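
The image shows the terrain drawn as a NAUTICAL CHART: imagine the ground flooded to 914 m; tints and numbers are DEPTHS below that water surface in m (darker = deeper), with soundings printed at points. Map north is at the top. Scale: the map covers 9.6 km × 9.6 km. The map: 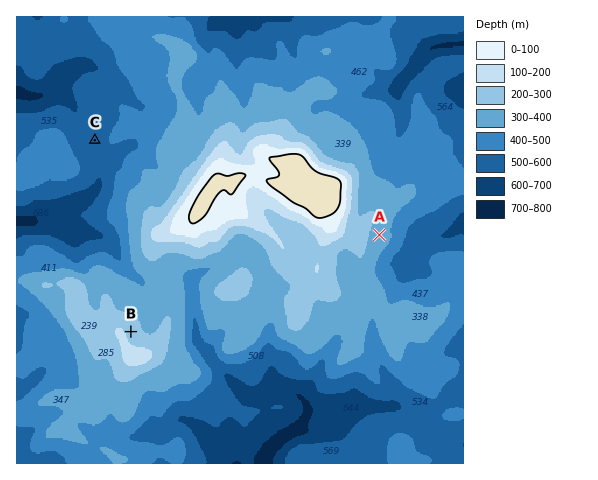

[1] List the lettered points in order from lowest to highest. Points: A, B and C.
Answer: C A B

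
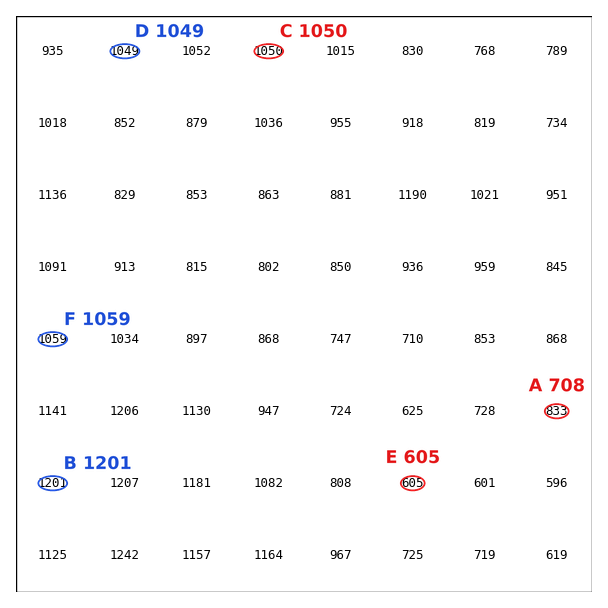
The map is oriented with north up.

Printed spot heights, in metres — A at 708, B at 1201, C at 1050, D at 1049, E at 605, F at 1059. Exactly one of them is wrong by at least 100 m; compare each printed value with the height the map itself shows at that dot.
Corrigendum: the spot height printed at A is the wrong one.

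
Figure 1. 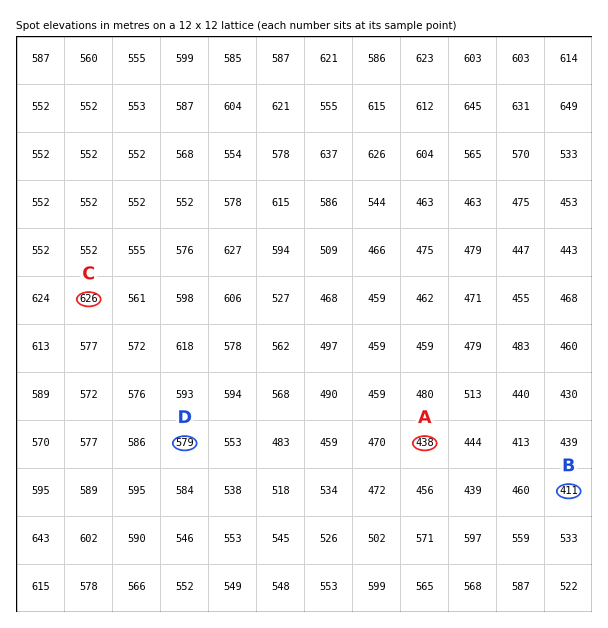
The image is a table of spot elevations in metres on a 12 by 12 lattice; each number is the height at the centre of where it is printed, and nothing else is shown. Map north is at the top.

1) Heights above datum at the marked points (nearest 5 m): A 440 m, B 410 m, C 625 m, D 580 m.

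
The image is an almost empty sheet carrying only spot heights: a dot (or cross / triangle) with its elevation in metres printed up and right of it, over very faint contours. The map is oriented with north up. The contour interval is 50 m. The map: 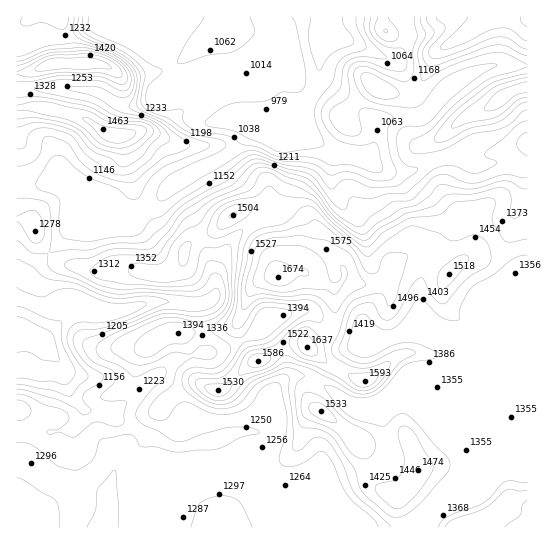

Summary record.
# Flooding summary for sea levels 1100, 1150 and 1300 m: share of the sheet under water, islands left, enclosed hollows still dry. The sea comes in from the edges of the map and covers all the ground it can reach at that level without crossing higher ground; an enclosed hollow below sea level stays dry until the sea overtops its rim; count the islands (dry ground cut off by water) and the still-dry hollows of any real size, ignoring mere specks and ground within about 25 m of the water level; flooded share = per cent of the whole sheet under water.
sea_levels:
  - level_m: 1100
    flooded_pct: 16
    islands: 0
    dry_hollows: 0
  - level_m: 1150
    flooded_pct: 23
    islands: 0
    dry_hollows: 0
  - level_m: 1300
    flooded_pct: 55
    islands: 0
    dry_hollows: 0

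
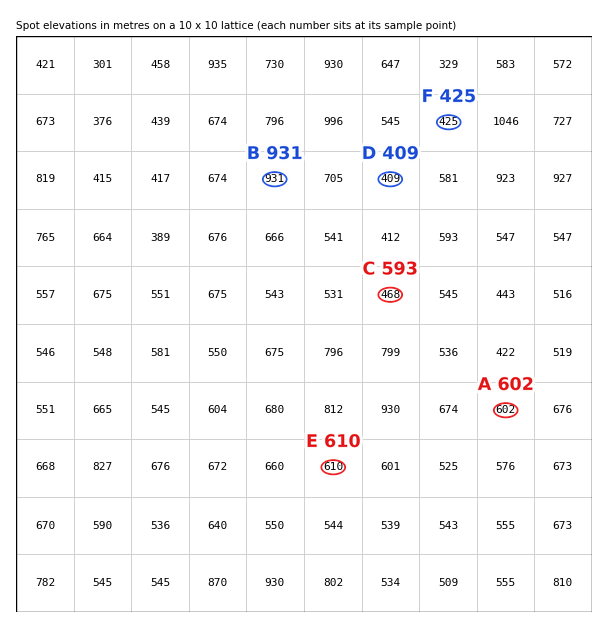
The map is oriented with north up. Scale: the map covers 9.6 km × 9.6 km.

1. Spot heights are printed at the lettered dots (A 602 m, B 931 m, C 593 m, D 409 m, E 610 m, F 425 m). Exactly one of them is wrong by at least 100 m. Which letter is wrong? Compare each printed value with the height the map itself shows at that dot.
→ C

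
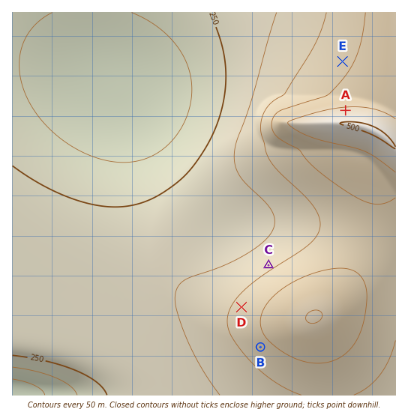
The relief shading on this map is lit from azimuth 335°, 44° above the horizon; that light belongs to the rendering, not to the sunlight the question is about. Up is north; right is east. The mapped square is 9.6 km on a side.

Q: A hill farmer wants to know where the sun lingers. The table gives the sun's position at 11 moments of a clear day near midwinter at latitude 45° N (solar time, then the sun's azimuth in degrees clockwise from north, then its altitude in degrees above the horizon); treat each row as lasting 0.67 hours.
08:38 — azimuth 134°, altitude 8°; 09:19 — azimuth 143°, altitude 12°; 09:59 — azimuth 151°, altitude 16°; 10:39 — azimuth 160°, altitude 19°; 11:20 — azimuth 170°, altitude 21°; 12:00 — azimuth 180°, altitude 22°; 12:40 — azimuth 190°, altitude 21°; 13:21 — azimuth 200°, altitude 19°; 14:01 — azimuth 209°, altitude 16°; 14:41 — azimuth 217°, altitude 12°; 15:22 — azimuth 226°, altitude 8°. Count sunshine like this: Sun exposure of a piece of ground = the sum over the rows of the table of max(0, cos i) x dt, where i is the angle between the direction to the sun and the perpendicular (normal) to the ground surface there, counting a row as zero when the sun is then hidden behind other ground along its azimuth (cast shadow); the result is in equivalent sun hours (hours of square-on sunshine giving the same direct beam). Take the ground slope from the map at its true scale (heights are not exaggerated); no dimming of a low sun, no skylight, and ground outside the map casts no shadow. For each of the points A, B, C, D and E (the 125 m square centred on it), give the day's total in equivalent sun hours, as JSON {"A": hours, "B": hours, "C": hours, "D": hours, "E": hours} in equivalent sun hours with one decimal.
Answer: {"A": 1.1, "B": 2.3, "C": 1.6, "D": 1.8, "E": 1.9}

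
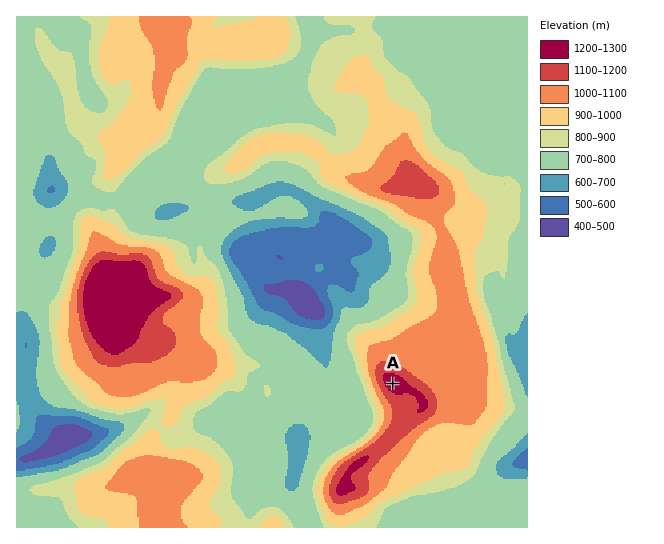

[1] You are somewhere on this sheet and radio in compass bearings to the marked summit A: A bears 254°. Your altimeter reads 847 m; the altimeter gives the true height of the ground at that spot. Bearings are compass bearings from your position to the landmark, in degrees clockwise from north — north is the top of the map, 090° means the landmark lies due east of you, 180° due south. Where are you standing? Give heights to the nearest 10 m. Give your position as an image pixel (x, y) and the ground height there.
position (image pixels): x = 498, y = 353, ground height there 850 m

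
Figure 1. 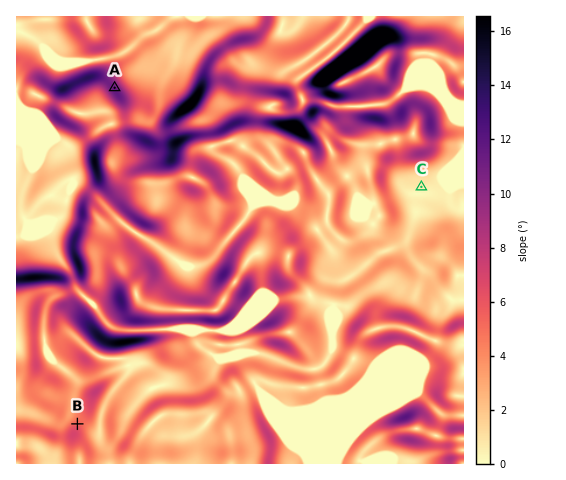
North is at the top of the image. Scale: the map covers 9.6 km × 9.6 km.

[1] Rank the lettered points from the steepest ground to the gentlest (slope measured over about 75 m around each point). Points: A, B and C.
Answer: A B C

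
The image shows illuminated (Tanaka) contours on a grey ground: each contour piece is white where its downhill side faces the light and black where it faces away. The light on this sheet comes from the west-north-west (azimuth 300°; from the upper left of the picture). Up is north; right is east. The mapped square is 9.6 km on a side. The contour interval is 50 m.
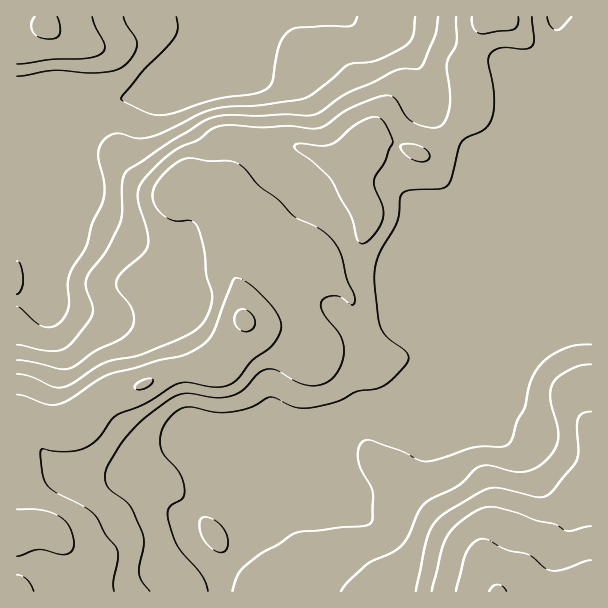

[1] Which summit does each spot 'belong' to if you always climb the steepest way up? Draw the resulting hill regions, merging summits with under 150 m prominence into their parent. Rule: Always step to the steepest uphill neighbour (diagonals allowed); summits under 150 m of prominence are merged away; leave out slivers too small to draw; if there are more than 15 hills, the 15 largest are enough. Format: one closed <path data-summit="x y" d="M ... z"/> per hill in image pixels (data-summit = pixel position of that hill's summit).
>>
<path data-summit="17 531" d="M557 16l-323 0 1 32-3 9-7 7-87 32-30 6-16 7-21 3-43 19 3 13 9 15 26 27 1 12-5 17 0 22-12 33-1 26-7 4-26 2 1 290 204 0 3-19 22-25 20-50 74-73 10-13 13-8 26-4 25-14 26 0 13-1 10-4 0-27 19-45 95-96-17-3-20-13 8-24 10-17 7-7 6-15 0-74-13-31z"/><path data-summit="498 591" d="M591 16l-33 1 0 12 13 31 0 74-6 15-11 12-14 34 3 5 17 10 17 3-95 96-19 45-1 28-22 4-26 0-25 14-26 4-9 5-88 89-20 50-22 25-2 11 0 8 370-1z"/><path data-summit="47 24" d="M233 16l-216 0-1 92 47-2 12 4 17-1 16-7 30-6 50-20 31-9 6-3 9-10 1-28z"/>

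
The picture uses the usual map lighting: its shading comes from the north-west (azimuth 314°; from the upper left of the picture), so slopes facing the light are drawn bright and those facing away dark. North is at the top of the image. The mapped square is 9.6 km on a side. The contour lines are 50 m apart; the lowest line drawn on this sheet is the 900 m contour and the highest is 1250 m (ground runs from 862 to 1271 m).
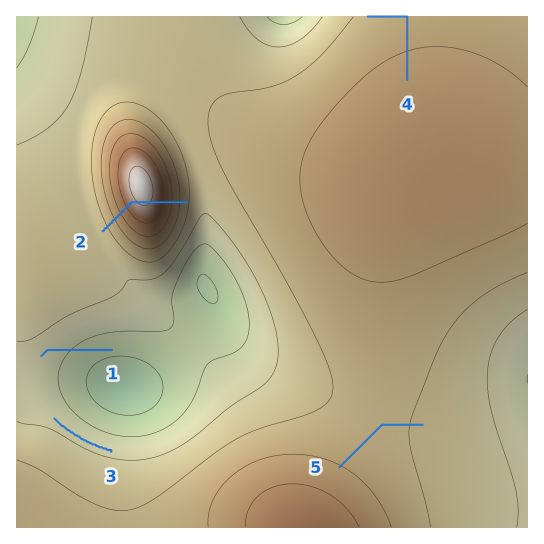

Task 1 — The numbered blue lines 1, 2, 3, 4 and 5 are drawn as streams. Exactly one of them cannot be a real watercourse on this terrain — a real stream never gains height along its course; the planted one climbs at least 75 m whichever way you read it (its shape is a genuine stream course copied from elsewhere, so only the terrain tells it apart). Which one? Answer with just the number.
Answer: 2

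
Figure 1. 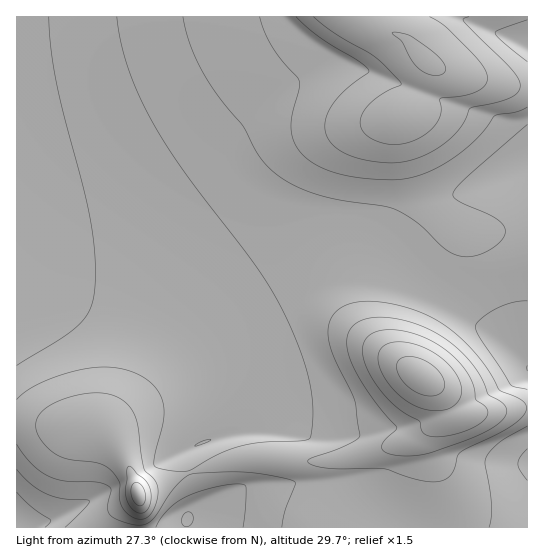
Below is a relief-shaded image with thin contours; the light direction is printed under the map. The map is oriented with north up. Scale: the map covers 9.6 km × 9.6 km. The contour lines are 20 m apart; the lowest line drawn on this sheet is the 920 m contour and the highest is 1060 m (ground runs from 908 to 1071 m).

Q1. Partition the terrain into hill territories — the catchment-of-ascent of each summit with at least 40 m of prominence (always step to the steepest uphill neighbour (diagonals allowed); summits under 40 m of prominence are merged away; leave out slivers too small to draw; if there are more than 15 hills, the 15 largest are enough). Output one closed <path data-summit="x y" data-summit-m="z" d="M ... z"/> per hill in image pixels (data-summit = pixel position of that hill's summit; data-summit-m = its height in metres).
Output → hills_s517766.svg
<path data-summit="427 62" data-summit-m="1062" d="M527 16l-510 0-1 270 53 9 45 10 47 20 29 20 11 2 14-7 64-40 26-12 30-9 38-3 28 9 73 36 25 18 28 26z"/><path data-summit="421 377" data-summit-m="1071" d="M373 276l-30 1-32 8-32 15-74 45-11 2-7-2 21 26 7 15 5 20 0 28-6 5-17 5-13 7 0 6 16 44-13 18 0 9 341-1 0-161-29-27-25-18-73-36z"/><path data-summit="138 494" data-summit-m="1034" d="M18 287l-2 0 0 240 170 1 2-11 12-16-16-44 0-6 13-7 17-5 6-5 0-28-3-12-5-15-12-20-15-16-12-10-12-8-35-16-37-10z"/>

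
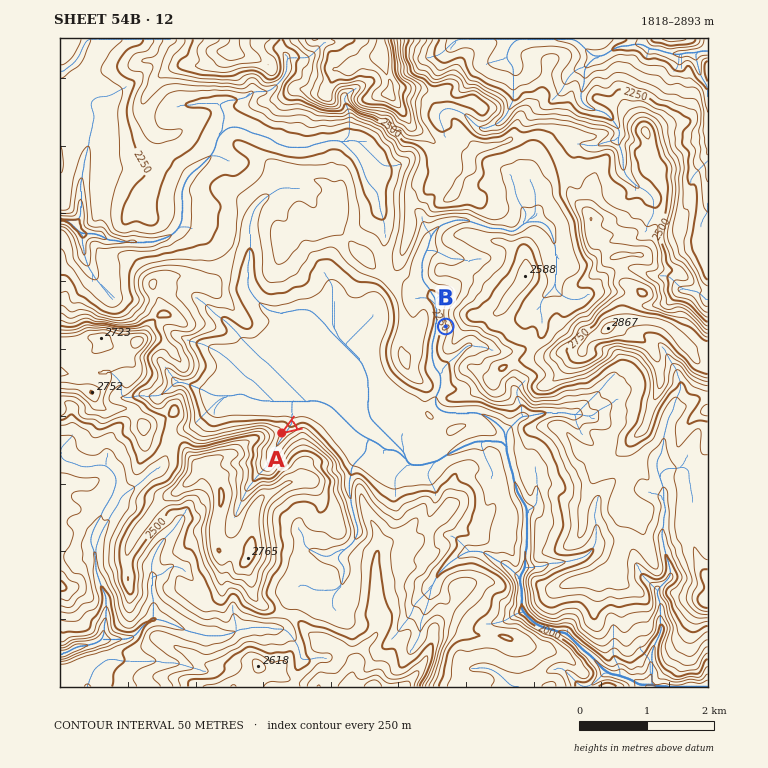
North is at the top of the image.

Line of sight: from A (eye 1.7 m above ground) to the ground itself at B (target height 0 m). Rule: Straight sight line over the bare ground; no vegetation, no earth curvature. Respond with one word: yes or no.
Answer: no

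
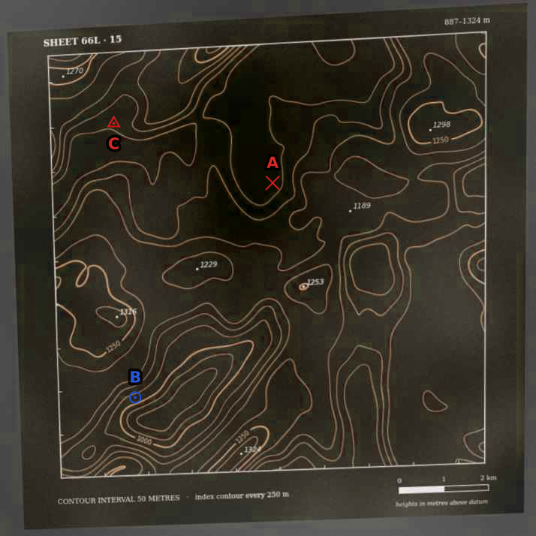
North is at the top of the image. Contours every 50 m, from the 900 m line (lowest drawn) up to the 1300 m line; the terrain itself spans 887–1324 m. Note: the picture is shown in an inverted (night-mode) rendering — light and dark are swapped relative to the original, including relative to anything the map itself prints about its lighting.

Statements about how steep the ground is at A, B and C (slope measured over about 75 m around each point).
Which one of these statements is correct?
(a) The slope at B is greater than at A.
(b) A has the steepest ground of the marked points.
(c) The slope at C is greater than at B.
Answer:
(a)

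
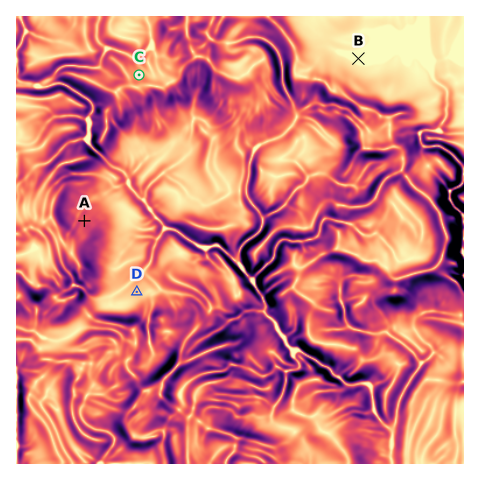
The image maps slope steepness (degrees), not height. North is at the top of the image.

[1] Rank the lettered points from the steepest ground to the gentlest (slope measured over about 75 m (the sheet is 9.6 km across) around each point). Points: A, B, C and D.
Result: A C D B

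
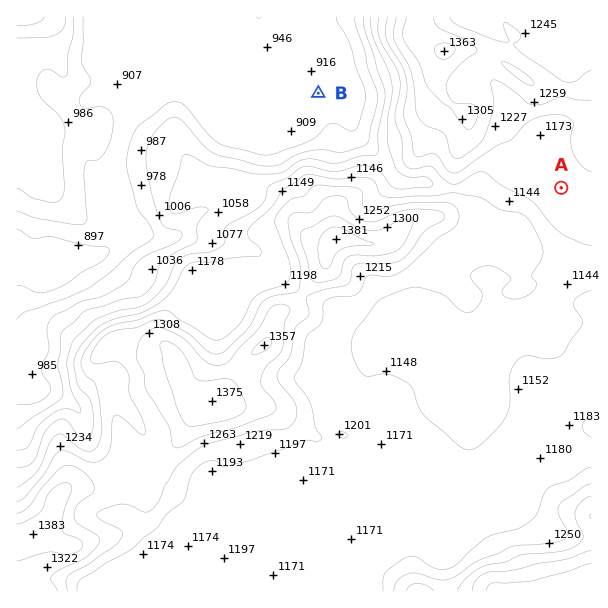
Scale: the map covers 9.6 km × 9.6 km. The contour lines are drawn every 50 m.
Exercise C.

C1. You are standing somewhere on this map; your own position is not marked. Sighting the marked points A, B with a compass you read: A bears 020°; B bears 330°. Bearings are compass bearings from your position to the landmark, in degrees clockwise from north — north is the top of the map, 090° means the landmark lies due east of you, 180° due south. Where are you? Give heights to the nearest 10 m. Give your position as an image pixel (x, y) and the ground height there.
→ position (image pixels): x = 488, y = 388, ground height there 1150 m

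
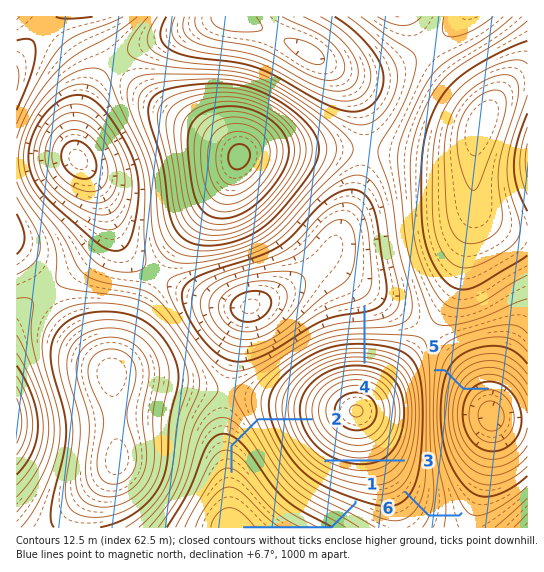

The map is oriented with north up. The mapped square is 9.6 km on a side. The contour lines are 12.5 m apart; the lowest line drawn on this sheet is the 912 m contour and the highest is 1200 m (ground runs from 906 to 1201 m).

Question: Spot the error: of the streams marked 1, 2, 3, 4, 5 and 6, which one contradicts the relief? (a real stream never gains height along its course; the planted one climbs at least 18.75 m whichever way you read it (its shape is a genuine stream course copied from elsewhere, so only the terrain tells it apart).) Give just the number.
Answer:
3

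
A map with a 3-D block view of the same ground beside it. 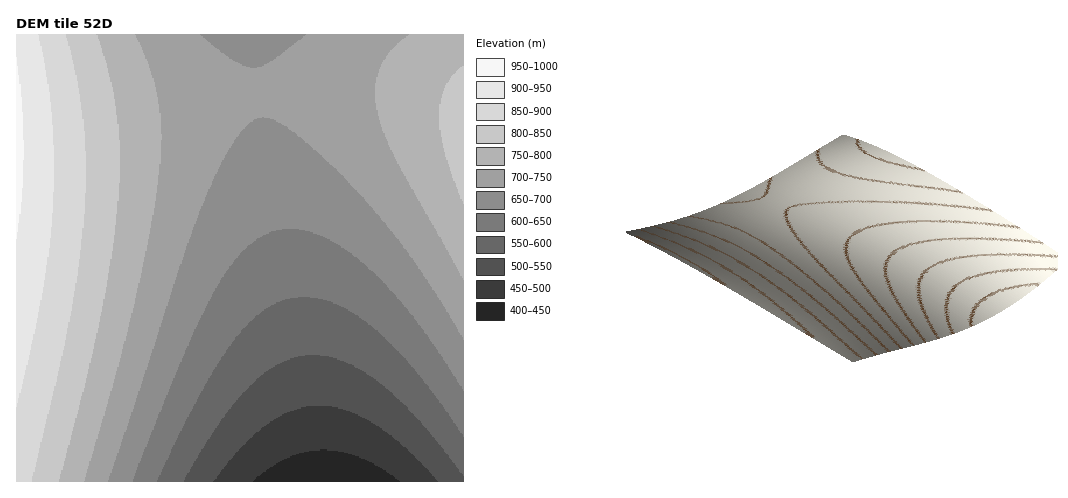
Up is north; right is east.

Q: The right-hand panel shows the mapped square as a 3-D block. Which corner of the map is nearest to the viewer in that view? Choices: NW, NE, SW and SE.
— SW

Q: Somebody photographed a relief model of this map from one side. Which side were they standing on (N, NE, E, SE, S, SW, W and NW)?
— SW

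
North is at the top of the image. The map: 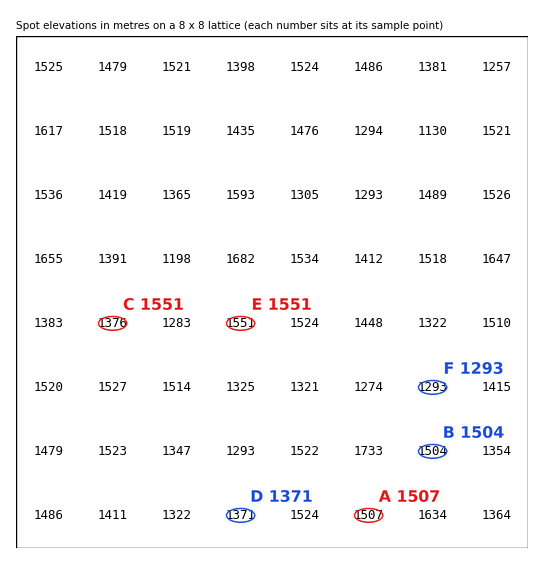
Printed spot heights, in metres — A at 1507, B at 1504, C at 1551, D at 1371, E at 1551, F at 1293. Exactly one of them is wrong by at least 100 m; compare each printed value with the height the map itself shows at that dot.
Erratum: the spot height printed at C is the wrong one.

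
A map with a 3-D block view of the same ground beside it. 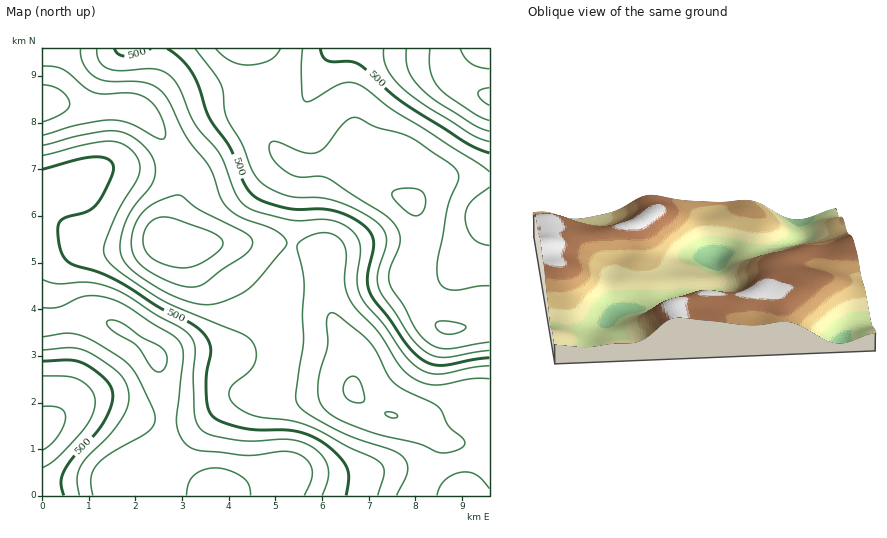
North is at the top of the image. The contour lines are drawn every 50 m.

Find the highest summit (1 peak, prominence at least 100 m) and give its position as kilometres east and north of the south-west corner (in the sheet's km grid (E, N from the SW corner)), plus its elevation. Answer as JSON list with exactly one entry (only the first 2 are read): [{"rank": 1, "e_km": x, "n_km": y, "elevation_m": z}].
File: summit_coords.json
[{"rank": 1, "e_km": 7.94, "n_km": 6.29, "elevation_m": 658}]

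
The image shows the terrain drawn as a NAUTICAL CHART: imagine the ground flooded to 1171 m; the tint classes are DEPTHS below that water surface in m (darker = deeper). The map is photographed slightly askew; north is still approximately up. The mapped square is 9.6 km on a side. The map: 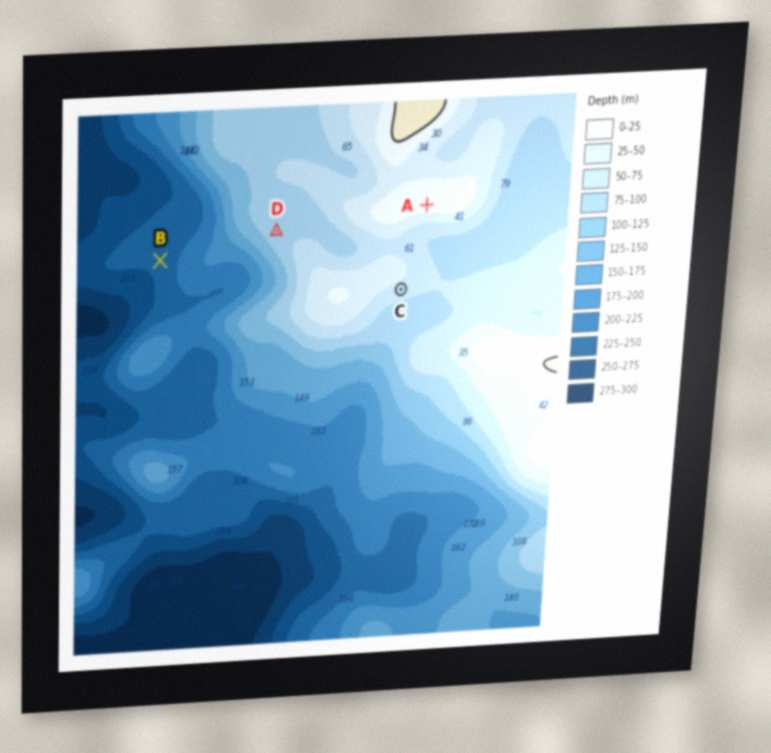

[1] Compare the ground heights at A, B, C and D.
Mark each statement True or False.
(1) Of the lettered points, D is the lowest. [False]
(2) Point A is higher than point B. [True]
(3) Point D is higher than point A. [False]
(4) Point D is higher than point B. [True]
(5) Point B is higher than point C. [False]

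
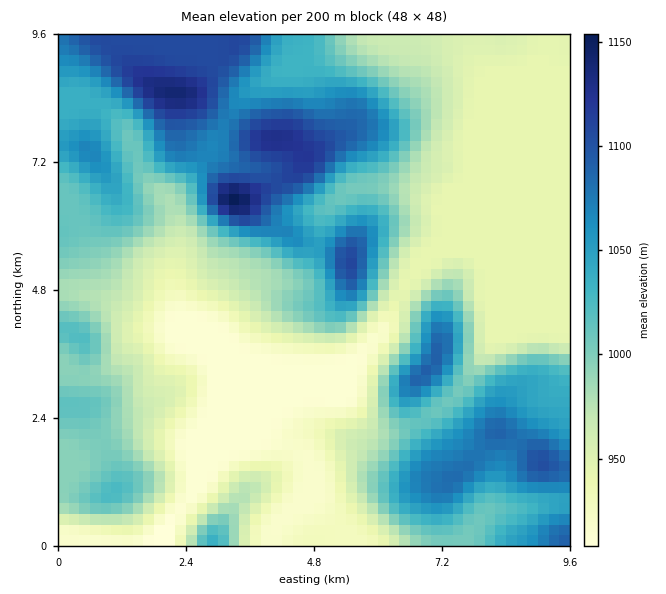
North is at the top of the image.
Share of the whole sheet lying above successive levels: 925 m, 89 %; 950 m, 68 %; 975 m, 56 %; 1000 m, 45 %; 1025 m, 33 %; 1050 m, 23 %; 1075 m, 14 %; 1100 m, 7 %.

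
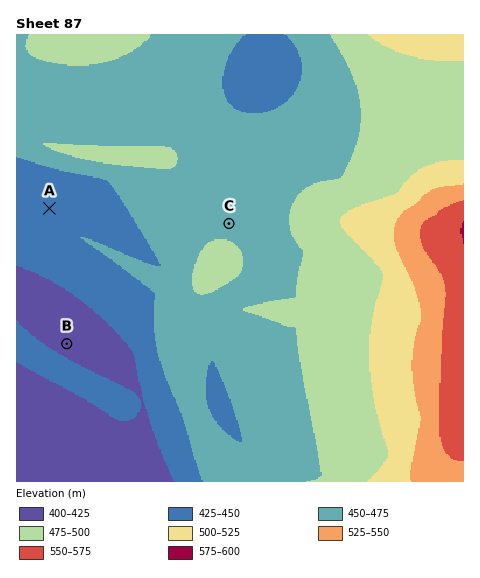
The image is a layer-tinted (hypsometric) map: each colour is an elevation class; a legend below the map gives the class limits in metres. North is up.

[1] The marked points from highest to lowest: C A B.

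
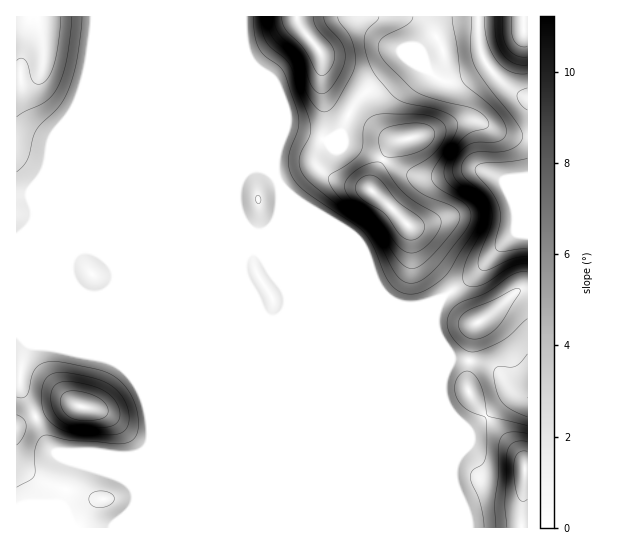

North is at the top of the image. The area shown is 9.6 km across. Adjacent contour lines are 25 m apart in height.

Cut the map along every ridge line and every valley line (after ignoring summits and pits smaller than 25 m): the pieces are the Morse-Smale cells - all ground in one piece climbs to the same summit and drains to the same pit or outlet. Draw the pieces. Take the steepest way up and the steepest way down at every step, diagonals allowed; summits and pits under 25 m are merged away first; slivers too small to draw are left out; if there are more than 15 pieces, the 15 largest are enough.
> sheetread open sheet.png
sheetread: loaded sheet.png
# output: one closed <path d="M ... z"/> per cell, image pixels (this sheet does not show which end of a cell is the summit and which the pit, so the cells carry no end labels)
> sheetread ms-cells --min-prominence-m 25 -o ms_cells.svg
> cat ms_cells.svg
<path d="M94 249l-13 0-10 9-2 17 4 8 12 12 46 20-115 0 1 213 423-1 0-181-5-19 0-16 3-10-20 6-12 0-11-4-77 0-37 16-10 1-10-7-17-32-1-19 3-9-143 0z"/><path d="M241 16l-225 1 1 298 115-1-39-15-17-12-7-12 0-13 4-8 8-5 13 0 9 4 146 0 2-2 6 0 114 48 8 2 12 0-17-18-117-48-16-16-5-13 1-21 4-8 10-9 12 0 12 7 0-17 4-12 0-11-35-85z"/><path d="M409 57l-6 0-18 20-30 26-16 32-10 5-6 0-37-12-5 6-5 17-1 24 5 11 95 95 5 10 9 9 17 7 12 0 23-7 34-25 38-40 4-3 11 1 0-96-26-4-24-12-17 0-46 16 4-7 2-29 6-14 8-10-13-13z"/><path d="M407 16l-165 0 2 34 32 77 3 14 7-13 37 12 6 0 10-5 16-32 30-26 18-20 15 4 16 15 10-15-1-12-8-15-10-11z"/><path d="M439 339l1 188 87 1 1-58-3-1-1-8-9-14-32-34-14-19-2-11 2-21-2-2-16-1z"/><path d="M517 232l-29 27-13 16-28 18-8 9-4 9 0 16 6 16 10 16 18 2 6-35 19-14 20-19 7-4 7 0 0-55z"/><path d="M258 167l-9 2-8 8-5 13 1 21 7 12 10 10 121 49-95-96-3-7-8-8z"/><path d="M487 65l-30 16-14 0-8-5-8 11-6 14-2 29-3 5 5 1 40-15 17 0 24 12 25 3 1-38-19-10z"/><path d="M257 251l-6 0-6 4-2 7 0 13 5 15 11 15 2 8 10 7 10-1 37-16 74-1-21-3z"/><path d="M527 289l-6 0-7 4-20 19-19 14-6 31 1 4 23 6 21 24 13 5z"/><path d="M475 361l-5 0-2 5-1 17 2 11 14 19 37 41 5 15 2 0 1-72-14-6-21-24z"/><path d="M523 16l-44 0 0 26 8 23 10 13 16 13 14 6 1-67-4-1z"/><path d="M478 16l-70 1 10 2 7 4 10 11 8 15 1 12-9 14 3 4 5 2 14 0 30-16-7-15z"/>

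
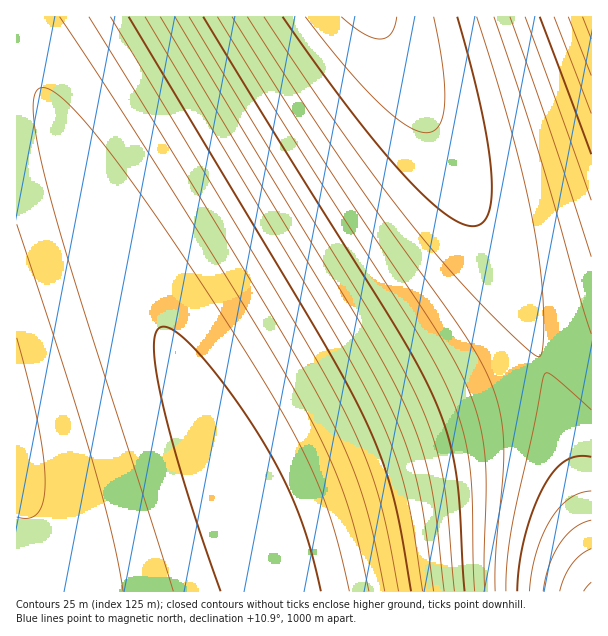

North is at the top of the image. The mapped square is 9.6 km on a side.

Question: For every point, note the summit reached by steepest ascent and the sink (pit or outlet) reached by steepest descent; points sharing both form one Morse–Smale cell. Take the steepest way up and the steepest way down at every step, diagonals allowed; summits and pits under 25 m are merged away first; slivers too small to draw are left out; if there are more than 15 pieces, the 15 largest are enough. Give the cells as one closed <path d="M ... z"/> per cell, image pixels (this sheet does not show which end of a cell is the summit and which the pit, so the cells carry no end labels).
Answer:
<path d="M375 16l-359 1 0 58 14 4 13 16 157 312 45 97 1-4 9-10 48-26 95-42 144-57-14-39-38-81z"/><path d="M23 76l-7 1 0 514 257 1 1-8-24-69-50-108-157-312-13-16z"/><path d="M543 366l-19 6-158 64-63 28-48 26-9 10 0 6 12 28 16 50 0 7 317 1 1-64-3-15-23-82z"/><path d="M591 16l-215 1 114 228 53 119 49-19z"/><path d="M591 346l-49 19 29 81 20 82z"/>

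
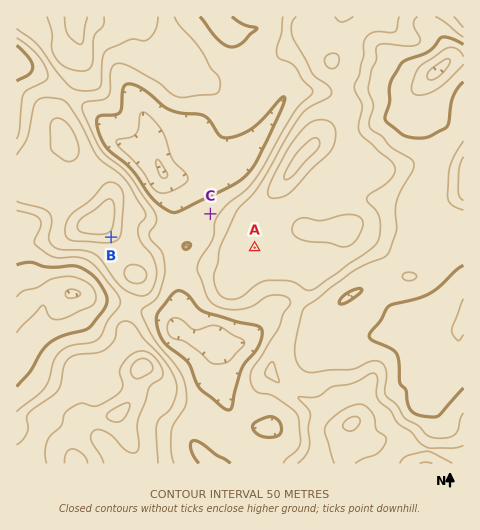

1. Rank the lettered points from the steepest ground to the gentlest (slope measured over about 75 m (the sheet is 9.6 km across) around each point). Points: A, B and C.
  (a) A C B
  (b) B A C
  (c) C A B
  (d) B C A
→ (d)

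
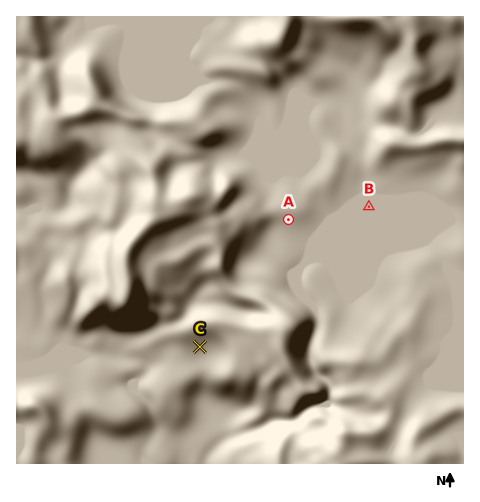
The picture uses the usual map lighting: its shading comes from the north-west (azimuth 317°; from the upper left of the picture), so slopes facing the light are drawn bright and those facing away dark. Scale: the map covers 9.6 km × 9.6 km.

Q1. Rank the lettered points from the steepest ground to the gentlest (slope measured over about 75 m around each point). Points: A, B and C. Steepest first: C A B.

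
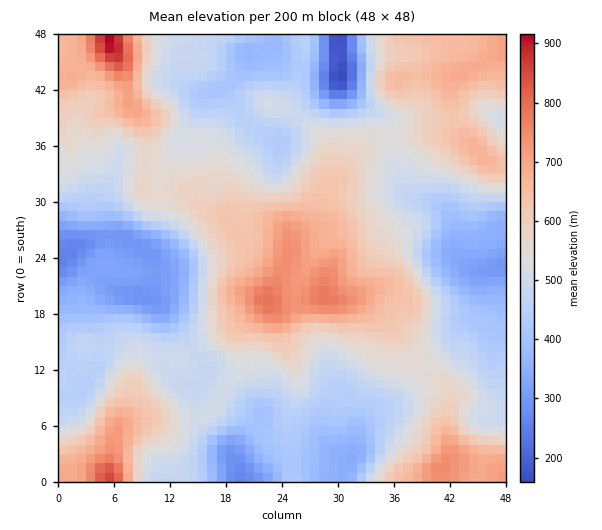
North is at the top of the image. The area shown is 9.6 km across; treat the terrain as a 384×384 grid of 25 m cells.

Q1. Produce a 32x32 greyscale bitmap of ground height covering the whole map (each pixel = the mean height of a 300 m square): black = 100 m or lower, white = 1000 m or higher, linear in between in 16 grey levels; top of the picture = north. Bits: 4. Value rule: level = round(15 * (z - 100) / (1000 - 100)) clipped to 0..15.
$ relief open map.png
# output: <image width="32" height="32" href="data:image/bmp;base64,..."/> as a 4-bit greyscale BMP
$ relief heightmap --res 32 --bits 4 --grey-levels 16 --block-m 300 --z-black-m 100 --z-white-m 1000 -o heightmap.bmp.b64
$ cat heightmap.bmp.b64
<image width="32" height="32" href="data:image/bmp;base64,Qk12AgAAAAAAAHYAAAAoAAAAIAAAACAAAAABAAQAAAAAAAACAAATCwAAEwsAABAAAAAAAAAAAAAAABEREQAiIiIAMzMzAERERABVVVUAZmZmAHd3dwCIiIgAmZmZAKqqqgC7u7sAzMzMAN3d3QDu7u4A////AKq8uHZmVDNEVVRFeJqrqqqqu6h3dlQzRVVURGeJq7qqmaqph3ZUNFVVVERWeJqpmXiaqYh3ZUVVVVVVVniZmHdniamYd3ZlVWVVVVZniYd2ZniZmHd3ZVZmZWZmZ4iHdmZniId2Z3Zmd2ZmZneIh3ZmZ4h3Zmd3d3dmZnd3iHdmZmZ3d3dmd3eIdnd4iHd2ZmZmd3dmd4iIiHd4iIh3ZlVmZmZmZniZmZiIiIiIdmZVVVVVVFZ4mqupmZmZmHZVVUVERDNFeJq7u7u6mZmGVVVERDMzRXmru7u7uqmYdlRENEREM0V4mqu6u6qZmGVERDNERDNFeJmruqupmYdURDMzNDM0RXiZmrqqqYiGVEREMzMzRFeImZq6qZmId2VERERERWZ3iZmaqqmYh3dlVURVVWd3iImZmZmZmId2ZVVVZmZ4iIiIiIiJmZh3ZmZmd3dmeIiIiIh3eJmYd3d3d4h3d3iIiIh3dmiJiHd3eImZd3d3h3d3d2ZniIiHd4iZmYiHeIh3d3ZlZniIh3iJmZiIiImYd3dmZmd3d3d4iZmHiImqmHZmZmd2ZVZneImYd5mJqodmVVZ3ZkM0aJiZmIipmqp2ZmVVZmZCFHmZmqmZqqvKh2ZmVVVVQhR5mZqqqpq92odmZlRVVkIkeImZmaqazdqHdmZlVVZSJHiZmZmq"/>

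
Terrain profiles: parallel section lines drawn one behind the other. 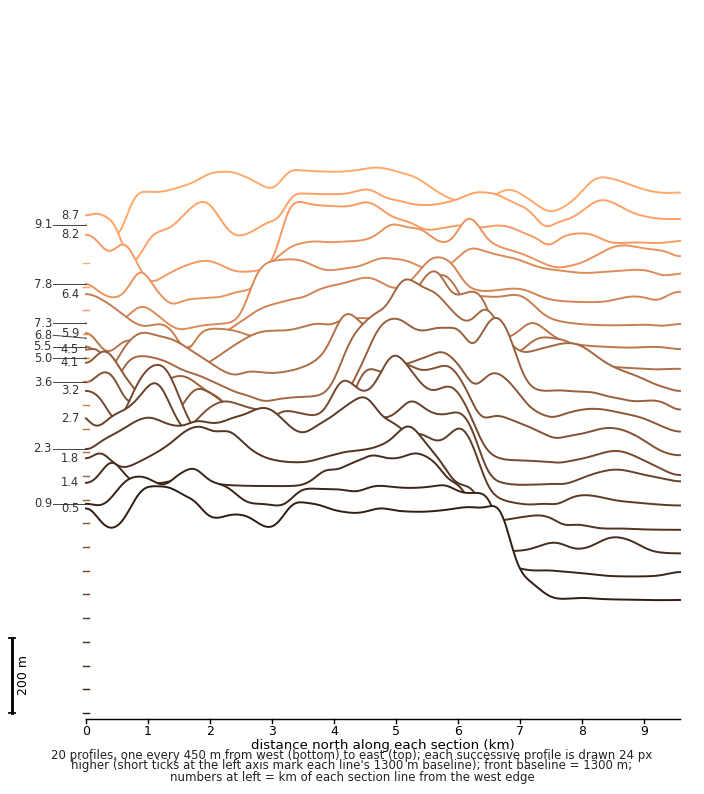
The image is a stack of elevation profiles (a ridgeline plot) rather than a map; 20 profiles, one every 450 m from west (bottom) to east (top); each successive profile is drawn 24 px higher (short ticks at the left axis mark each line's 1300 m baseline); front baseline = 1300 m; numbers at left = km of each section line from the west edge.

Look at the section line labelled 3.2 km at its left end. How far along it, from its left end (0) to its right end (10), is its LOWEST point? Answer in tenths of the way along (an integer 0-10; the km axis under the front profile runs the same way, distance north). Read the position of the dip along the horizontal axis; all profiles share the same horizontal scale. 10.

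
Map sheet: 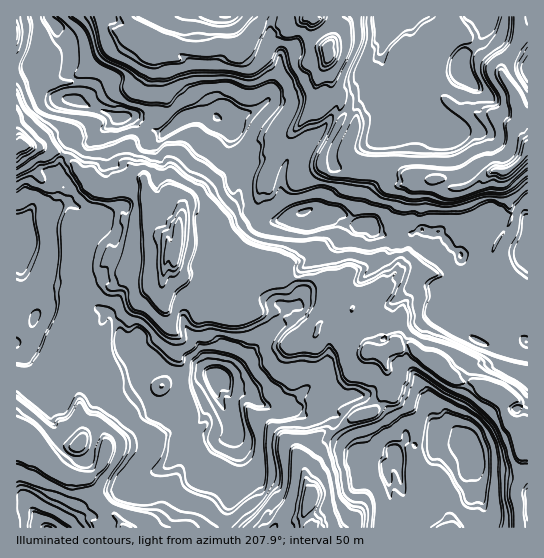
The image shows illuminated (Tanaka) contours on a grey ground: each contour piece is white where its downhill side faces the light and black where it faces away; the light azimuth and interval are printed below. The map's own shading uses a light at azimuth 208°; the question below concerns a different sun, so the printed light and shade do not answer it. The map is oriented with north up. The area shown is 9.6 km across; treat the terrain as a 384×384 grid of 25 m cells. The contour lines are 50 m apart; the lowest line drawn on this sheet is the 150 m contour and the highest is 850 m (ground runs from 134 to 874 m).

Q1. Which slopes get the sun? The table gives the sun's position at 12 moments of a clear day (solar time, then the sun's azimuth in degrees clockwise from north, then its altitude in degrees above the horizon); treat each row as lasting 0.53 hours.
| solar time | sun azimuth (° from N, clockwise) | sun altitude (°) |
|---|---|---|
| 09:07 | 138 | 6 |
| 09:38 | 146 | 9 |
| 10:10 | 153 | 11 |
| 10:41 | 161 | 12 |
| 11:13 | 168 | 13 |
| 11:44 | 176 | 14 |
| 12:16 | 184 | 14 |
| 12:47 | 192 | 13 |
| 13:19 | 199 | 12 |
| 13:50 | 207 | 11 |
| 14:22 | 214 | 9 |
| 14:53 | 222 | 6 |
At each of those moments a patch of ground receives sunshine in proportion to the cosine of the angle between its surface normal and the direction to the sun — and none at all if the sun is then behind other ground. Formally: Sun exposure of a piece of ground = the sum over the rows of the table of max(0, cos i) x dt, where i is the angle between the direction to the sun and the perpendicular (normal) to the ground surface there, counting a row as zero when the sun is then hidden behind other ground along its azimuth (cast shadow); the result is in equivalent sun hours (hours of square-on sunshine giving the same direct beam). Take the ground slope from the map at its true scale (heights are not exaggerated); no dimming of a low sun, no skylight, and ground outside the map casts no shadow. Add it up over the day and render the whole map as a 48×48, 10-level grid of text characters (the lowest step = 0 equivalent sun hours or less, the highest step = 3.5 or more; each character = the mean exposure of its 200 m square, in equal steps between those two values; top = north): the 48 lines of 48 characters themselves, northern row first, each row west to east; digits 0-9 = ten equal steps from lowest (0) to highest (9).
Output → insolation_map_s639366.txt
345200001102323357898400000002343333359535733533
323751100000012221110000000123223334873321356432
123543200000000000000000001231222448543210056531
123333300000000000000000013200112364333211256620
232223210000000000000000111000013553333323334422
532110001100000000000000010000123343333354211245
542000000000000000000000021100243333333359720047
552222200000000000000001322221243333333344673225
765887530000000000120015644000145333333324579424
589999885345210244333465632001344333333332212442
458646537996304988743546330024121333333333321222
322433346895379743688533222341211333333333686314
000055798547987774355332212210004567776667522101
000014774699968469533332111000000011233331000000
000110248746676854853342100000000000000000000000
000000001112469789443320100000000000000000000000
000001000013364675657310000000000000000000000000
002122110112233433666310100000000000000000000001
022365423463233423365422013333400010000000122211
322332233333233132435643785479732223210023333312
332322335443121122235899889995479953356622333312
343333334432110013333699987657776776743440233212
353333333422110013333443475335768868685344332344
553333322322100022222112223689975367536636433357
843423322011000012222211002343325962220033333336
333343320000000011111110000123346421223233333333
333233310100000000000000002333333323722333333333
312433331000000000000001234633332347532333333333
344633345100000000000000237433222333337433333333
245433344101000100000012363101223446587973113321
335333332323100000000002300000235542346899842334
445333334533200000000011100000120000000013799534
983333233643320021000020111122000001100000123689
433333333443353233211110001223000001100000235532
333334333244433345443201000133100000010000012565
732335533455202354764321201433322000001000000115
784336753366333336553684332333353000011000000003
978695588435533335553224689433300000011000000146
377745635843784333233225797786100000122233100112
225555245353333333333323445432100010213333321112
000330021113223334853443347644212210234433332110
000021110012213433589843232574333213336843333210
000002410022247633335433233446543345334573333321
000000001222576543333334443754443364333345334331
100000023334333598533487754244479445434336433321
200000125964443346755977654114674434432334883212
310000013568986553488586633144465333333364553323
321001143494357876445876232563643333334887333433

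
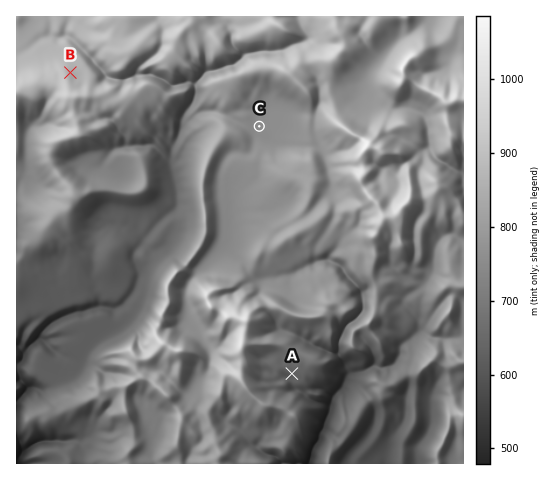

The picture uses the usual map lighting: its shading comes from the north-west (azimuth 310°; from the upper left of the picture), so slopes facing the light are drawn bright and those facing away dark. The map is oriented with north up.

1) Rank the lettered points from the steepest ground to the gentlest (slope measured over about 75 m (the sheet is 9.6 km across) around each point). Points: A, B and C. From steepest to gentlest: A B C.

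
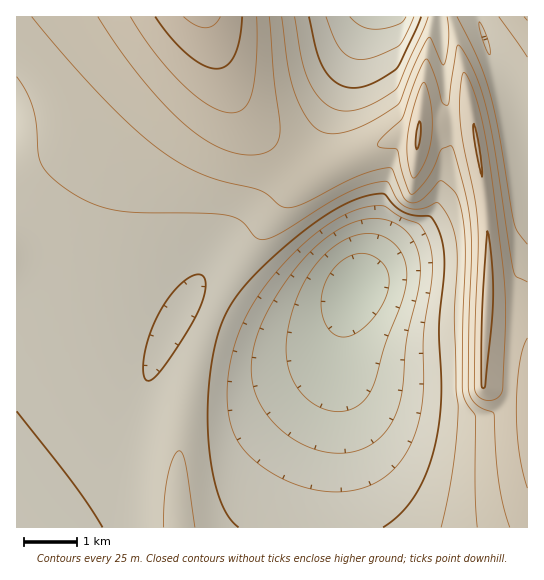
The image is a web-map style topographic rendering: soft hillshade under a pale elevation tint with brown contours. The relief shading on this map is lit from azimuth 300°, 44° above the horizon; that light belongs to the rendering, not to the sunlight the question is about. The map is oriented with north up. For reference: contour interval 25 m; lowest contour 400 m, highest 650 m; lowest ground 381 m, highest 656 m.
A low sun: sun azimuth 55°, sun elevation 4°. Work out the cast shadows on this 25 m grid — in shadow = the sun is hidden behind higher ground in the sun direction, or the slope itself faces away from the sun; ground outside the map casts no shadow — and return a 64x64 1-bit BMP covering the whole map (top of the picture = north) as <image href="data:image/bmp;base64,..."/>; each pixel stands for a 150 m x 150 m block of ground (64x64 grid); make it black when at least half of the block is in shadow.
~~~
<image width="64" height="64" href="data:image/bmp;base64,Qk0+AgAAAAAAAD4AAAAoAAAAQAAAAEAAAAABAAEAAAAAAAACAAATCwAAEwsAAAIAAAAAAAAA////AAAAAAAAAAAAAAAAAAAAAAAAAAAAAAAAAAAAAAAAAAAAAAAAAAAAAAAAAAAAAAAAAAAAAAAAAAAAAAAAAAAAAAAAAAAAAAAAAAAAAAAAAAAAAAfAAAAAAAAAD/gAAAAAAAAP/gAAAAAAAB//AAAAAAAAH//AAAAAAAAf//AAAAAAAD//4AAAAAAAP//gAAAAAAA//8AAAAAAAD//wAAAAAAAP//AAAAAAAA//8AAAAAAAD//wAAAAAAAf//AAAAAAAB//8AAAAAAAH//4AAAAAAAf//gAAAAAAB//+AAAAAAAP//4AAAAAAA///gAAAAAAD//+AAAAAAAP//4AAAAAAA///gAAAAAAD//+AAAAAAA///4AAAAAAD///gAAAAAAP//+AAAAAAA///4AAAAAAB///gAAAAAAH//+AAAAAAAP//4AAAAAAAf9/gAAAAAAB/z8AAAAAAAD/PwAAAAAAAH8/AAAAAAAAPx8AAAAAAAAfHwAAAAAAAA8fAAAAAAAADx4AAAAAAAAHDgAAAAAAAAcOAAAAAAAABw4AAAAAAAAHDgAAAAAAAA8OAAAAAAAADxwAAAAAAAAPnAAAAAAAAA+cAAAAAAAAD5wAAAAAAAAHnAAAAAAAAAeYAAAAAAAAB5gAAAAAAAAHmAAAAAAAAAeYAAAAAAAAA9hgAAAAAAAB0PA=="/>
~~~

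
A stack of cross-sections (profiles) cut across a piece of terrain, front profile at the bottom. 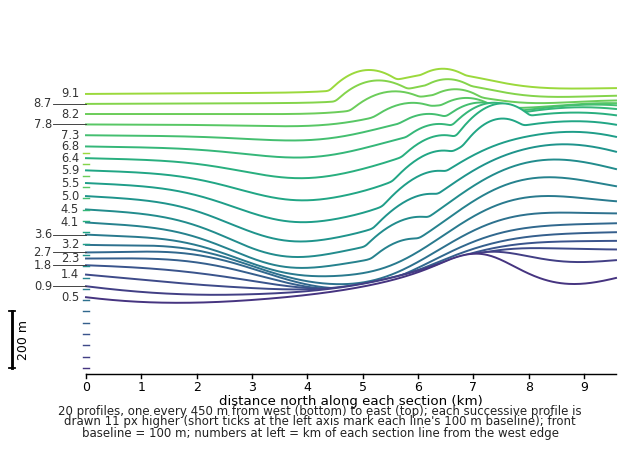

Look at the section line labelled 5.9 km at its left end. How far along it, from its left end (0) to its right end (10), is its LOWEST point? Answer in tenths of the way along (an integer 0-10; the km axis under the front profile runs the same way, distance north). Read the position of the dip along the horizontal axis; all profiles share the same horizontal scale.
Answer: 4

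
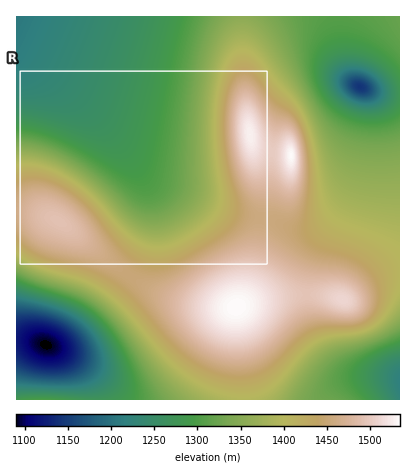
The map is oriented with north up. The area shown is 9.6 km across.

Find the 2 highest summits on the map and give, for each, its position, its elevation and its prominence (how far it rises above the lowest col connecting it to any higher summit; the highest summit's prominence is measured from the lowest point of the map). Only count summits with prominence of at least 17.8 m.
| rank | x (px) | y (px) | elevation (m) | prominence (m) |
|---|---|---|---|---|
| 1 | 236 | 308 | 1534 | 444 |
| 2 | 292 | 156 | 1533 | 76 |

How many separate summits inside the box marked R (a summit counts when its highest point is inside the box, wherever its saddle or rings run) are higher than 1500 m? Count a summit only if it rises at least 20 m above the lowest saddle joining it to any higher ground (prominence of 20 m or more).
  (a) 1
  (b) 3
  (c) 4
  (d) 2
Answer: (a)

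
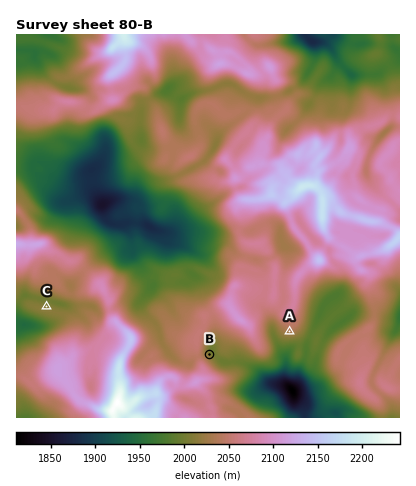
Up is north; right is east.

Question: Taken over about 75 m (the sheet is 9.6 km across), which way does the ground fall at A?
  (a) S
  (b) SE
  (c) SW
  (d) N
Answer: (a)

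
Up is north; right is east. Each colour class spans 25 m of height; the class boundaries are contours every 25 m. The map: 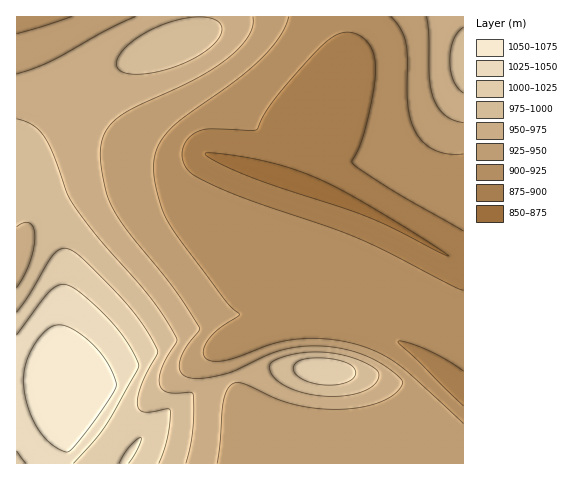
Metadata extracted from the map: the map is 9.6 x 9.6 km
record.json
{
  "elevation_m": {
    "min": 865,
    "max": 1070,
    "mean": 945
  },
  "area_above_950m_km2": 35.7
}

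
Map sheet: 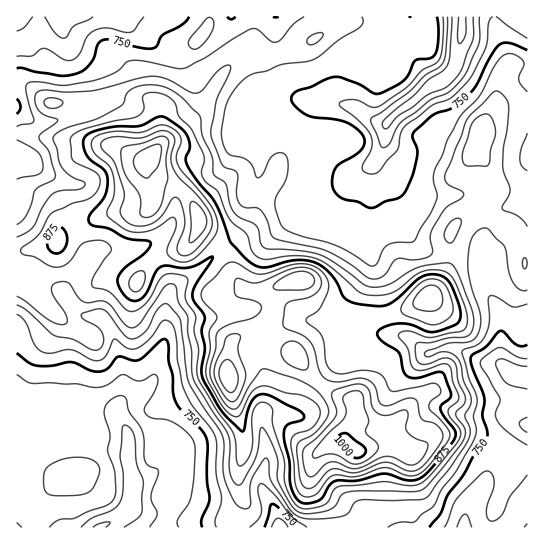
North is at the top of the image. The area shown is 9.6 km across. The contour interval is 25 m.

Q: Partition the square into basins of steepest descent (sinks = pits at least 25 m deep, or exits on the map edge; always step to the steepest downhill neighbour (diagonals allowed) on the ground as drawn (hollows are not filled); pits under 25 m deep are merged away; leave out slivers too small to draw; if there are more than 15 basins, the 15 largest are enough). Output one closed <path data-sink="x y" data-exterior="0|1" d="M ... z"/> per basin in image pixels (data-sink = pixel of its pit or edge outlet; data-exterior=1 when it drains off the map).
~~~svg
<path data-sink="462 30" data-exterior="0" d="M527 16l-185 0-4 8-27 17-21 11-19 5-30 0-8 6-12 12-21 36-22 22-12 7-13 13-5 9-1 11 4 6 19 4 18 12 11 22 0 10 25 22 8 22 10 16 8 4 16 0 24-10 12-1 11 26 14 11 55 0 23-6 17-10 15-14 10-16 4-10-2-23 4-11 10-10 12-5 35 15 10 11 5 24 2 1z"/><path data-sink="99 527" data-exterior="1" d="M149 176l4 18 0 7-4 8-11 4-21-1-11 3-43 17-12 13-18 4-4 5-1 11 0 24-12-2 1 241 209 0 2-10 13-17-2-32 5-18 0-16-9-26-8-36 4-30 6-6 14-2 23 13 15 3 6 4 31-15 8 0 33 12 8 9 0 10-8 15-12 13 1 20-11 19 0 3 12 10 16-19 21-9 24-24 15-8 8-18 0-11-9-27 0-28-5-11-9 8-13 7-23 6-55 0-14-11-11-26-12 1-24 10-20-2-10-10-12-30-25-22 0-10-11-22-18-12-16-3z"/><path data-sink="527 377" data-exterior="1" d="M478 212l-15 5-10 10-4 11 0 27-9 18-12 14 5 20 0 25 8 20 0 11-8 17-15 9-24 24-21 9-16 19-11-10-11 0-17 11-5 7-2 12 1 14 10 11 16 9 7 8 5 15 62-1-3-16 0-57 9-3 17-15 16-3 23 2 23 10 10 11 21-1 0-192-3-1-2-17-6-11-7-7-7-2z"/><path data-sink="61 17" data-exterior="1" d="M209 16l-192 0-1 117 22 4 49 4-8-2-7-6-5-18-4-8-6-4 22-4 15 0 12 4 6 6 4 10 3 27 15 11 16 0 16-17 12-7 22-22 17-29 0-3-18-17-4-13 1-8 13-18z"/><path data-sink="279 527" data-exterior="1" d="M251 335l-14 2-6 6-4 23 5 32 12 37 0 16-5 18 2 32-13 17-1 9 122 1 0-6-4-9-30-24-4-8 0-10 2-12 5-7 17-11 10 0 3-10 8-12-1-18-13-4-19-10-10-9-20-26-19-4z"/><path data-sink="465 527" data-exterior="1" d="M467 433l-32 3-17 15-9 3 0 57 3 16 115 1 1-71-21-1-17-15z"/><path data-sink="17 161" data-exterior="1" d="M26 133l-10 1 0 56 11 1 12 4 13 8 5 10 2 23 18-11 33-12 28 0 7-1 6-5 2-13-6-19 2-18-12 2-16-11-8-3-75-8z"/><path data-sink="231 17" data-exterior="1" d="M341 16l-131 0-3 13-11 12 0 14 7 12 15 14 9-12 11-10 7-3 26 1 19-5 21-11 27-17 3-3z"/>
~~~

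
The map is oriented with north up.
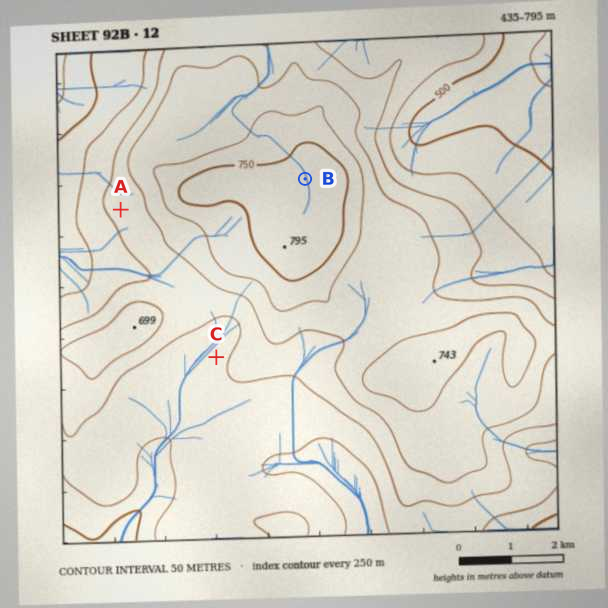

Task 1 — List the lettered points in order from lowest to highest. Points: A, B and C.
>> C A B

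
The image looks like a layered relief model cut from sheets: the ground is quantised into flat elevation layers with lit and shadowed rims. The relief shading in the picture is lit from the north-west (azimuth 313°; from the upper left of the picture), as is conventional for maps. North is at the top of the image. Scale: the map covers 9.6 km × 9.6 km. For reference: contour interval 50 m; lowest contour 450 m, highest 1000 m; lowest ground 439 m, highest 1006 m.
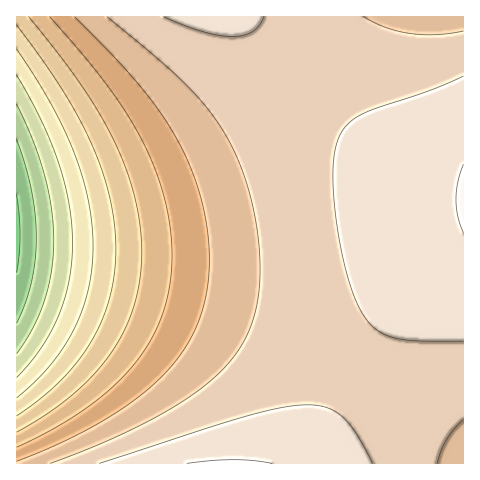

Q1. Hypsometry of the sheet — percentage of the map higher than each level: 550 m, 97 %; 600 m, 94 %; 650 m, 91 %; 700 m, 87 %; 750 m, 82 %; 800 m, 76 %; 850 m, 68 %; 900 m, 56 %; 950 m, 20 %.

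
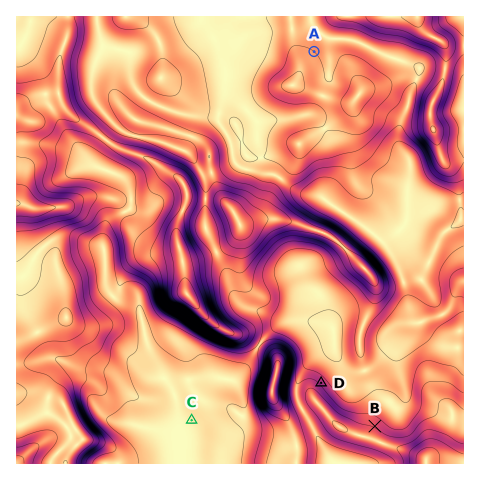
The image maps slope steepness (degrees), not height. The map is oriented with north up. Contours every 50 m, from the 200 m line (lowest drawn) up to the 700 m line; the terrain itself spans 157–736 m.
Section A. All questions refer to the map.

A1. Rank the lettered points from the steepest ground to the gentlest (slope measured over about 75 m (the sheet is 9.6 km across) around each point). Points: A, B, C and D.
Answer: D B A C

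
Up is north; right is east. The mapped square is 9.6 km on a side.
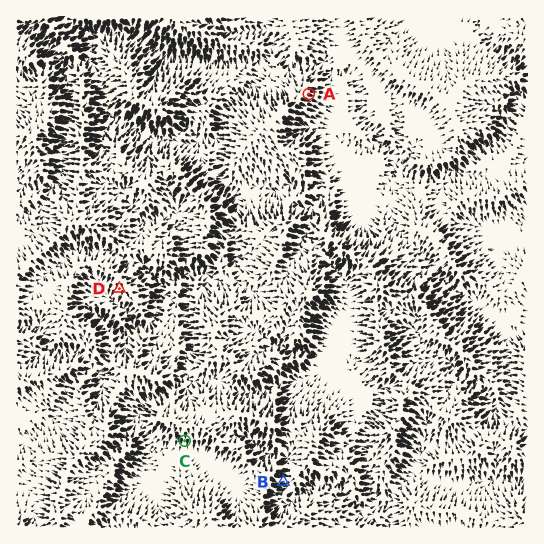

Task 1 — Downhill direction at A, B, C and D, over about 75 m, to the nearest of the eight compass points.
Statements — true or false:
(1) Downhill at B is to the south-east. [true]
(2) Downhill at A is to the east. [true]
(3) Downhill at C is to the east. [false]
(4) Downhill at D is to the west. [false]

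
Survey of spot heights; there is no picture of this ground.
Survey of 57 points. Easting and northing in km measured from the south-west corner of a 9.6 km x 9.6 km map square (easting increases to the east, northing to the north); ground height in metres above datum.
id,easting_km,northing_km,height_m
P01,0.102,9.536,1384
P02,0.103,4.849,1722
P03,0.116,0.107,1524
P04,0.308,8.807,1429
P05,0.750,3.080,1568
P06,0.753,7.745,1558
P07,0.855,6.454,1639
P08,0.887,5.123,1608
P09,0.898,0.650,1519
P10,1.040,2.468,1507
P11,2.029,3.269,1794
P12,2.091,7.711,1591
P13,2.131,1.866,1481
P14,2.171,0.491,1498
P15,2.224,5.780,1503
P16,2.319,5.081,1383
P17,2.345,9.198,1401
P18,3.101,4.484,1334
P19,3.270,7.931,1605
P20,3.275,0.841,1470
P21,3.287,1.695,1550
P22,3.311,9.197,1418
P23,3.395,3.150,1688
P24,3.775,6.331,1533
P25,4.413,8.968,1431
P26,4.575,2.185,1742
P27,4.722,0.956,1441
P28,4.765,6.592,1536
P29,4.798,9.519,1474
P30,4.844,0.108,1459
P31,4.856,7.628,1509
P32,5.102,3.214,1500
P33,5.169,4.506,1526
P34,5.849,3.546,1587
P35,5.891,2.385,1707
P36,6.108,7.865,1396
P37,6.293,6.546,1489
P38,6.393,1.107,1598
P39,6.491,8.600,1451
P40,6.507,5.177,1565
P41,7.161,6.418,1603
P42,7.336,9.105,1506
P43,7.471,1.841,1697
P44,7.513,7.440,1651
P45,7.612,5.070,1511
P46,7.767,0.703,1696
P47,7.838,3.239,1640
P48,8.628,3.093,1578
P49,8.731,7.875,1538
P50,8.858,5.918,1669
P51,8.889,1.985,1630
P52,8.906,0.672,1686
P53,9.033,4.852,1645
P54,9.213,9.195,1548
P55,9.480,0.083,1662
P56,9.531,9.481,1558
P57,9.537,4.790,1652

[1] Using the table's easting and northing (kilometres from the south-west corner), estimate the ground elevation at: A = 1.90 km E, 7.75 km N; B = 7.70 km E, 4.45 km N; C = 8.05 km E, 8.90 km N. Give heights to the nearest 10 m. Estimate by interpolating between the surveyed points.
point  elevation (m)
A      1580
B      1560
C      1520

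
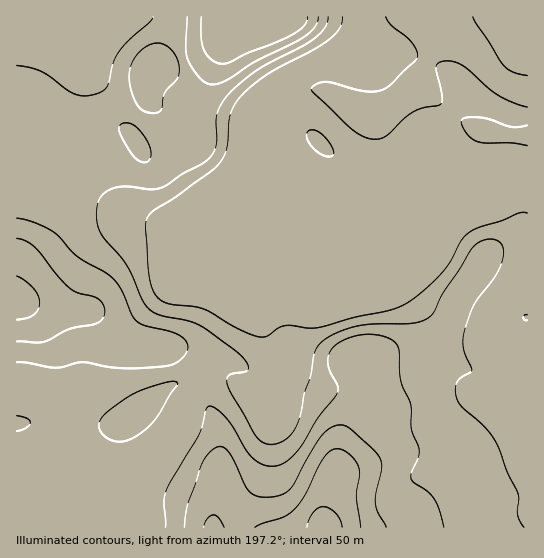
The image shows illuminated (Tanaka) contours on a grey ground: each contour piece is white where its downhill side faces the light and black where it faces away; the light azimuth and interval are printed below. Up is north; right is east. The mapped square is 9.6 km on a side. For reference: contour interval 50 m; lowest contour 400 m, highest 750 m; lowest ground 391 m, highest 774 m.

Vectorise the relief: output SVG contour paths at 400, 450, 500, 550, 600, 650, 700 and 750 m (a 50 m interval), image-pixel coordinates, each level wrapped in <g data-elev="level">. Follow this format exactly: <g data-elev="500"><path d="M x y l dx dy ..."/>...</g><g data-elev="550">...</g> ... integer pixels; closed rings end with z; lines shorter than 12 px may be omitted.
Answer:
<g data-elev="400"><path d="M527 76l-13-4-10-6-31-49"/></g><g data-elev="450"><path d="M527 146l-16-3-25 0-9-2-10-7-6-12 3-4 13-1 12 2 22 8 16-2"/><path d="M527 107l-14-5-16-8-36-30-8-3-10 0-5 2-2 4 6 28 0 6-1 3-19 4-9 4-10 7-14 15-7 4-11 1-13-5-11-9-32-31-4-5 6-5 9-2 33 8 15 2 9-3 9-6 23-22 3-7-7-12-20-17-5-8"/></g><g data-elev="500"><path d="M527 213l-9 0-16 8-24 7-9 5-8 8-10 20-9 12-20 19-17 12-15 6-36 7-32 10-12 1-25-2-7 2-11 8-8 1-21-8-33-20-11-2-25-3-11-6-6-11-4-17-3-44 4-11 5-5 21-13 34-24 11-11 7-15 2-25 2-9 4-10 8-9 25-20 45-24 16-11 11-12 2-10"/><path d="M328 157l5-1 1-3-6-12-10-9-5-2-4 1-2 6 4 9 8 7z"/></g><g data-elev="550"><path d="M524 527l-6-12 1-16-1-6-11-21-10-27-12-18-25-22-5-12 1-7 2-5 14-11-8-20 0-16 10-29 20-27 7-13 2-15-4-8-5-3-7 0-6 2-7 5-31 47-9 20-8 6-15 4-37 1-17 2-20 7-15 9-7 11-4 22-7 18-3 21-5 13-5 7-6 6-7 3-8 1-8-2-7-7-28-50 0-6 2-4 19-5 0-4-4-7-11-10-34-24-12-4-28-6-10-6-7-10-16-34-22-27-5-9-2-11 0-12 4-9 6-6 7-3 8-1 28 2 11-1 47-29 5-6 3-8 0-24 1-8 10-18 13-12 17-13 45-24 13-8 10-11 3-10"/><path d="M153 17l-3 5-20 17-10 11-7 12-6 24-3 4-6 3-12 3-11-2-8-4-25-18-11-4-14-3"/></g><g data-elev="600"><path d="M444 527l-5-17-5-11-7-8-14-9-2-4 1-7 7-14 0-7-8-21-1-26-10-24-2-32-3-5-7-4-19-4-11 1-12 4-9 5-6 6-3 7 0 8 2 7 8 14-1 7-19 25-19 31-9 10-8 5-13 2-14-6-9-10-12-21-8-11-12-11-4-1-3 1-8 28-33 56-2 11 1 25"/><path d="M113 441l8 1 8-2 18-12 12-14 11-19 7-10 0-3-11 0-27 9-13 7-20 15-6 8-1 8 5 6z"/><path d="M17 431l10-4 3-5-4-4-9-2"/><path d="M17 362l10 1 27 5 28-6 39 6 38-1 11-2 8-3 8-8 2-7-2-6-8-6-33-9-8-5-6-7-10-24-7-10-9-8-28-16-23-23-19-10-18-5"/><path d="M142 162l5 0 3-4 1-7-3-9-13-16-6-3-7 1-3 5 3 9 11 17z"/><path d="M149 113l8 0 4-3 4-17 11-12 3-7 0-9-4-10-6-8-8-4-10 1-9 6-8 9-4 11 0 13 4 16 7 10z"/><path d="M187 17l-1 30 2 12 6 11 7 9 5 4 7 1 13-4 29-19 47-23 13-11 3-10"/></g><g data-elev="650"><path d="M386 527l-8-14-3-10 1-10 6-24-2-10-6-9-21-19-7-5-5-1-10 2-8 7-10 15-21 38-7 6-10 3-14 1-10-4-6-7-11-25-6-10-6-4-8 2-8 8-5 10-14 39-3 21"/><path d="M17 341l21 2 8-2 23-12 29-6 5-5 2-7-2-6-4-5-28-11-13-13-23-29-9-6-9-3"/><path d="M201 17l0 21 3 12 7 10 11 4 8-2 17-9 44-18 13-9 4-9"/></g><g data-elev="700"><path d="M224 527l-5-9-5-3-7 4-3 8"/><path d="M361 527l-5-30 4-22-1-8-4-6-6-7-6-4-6-1-7 2-7 7-18 37-11 15-11 7-20 6-8 4"/><path d="M17 320l10-2 7-3 4-6 2-7-2-7-5-8-8-7-8-4"/></g><g data-elev="750"><path d="M342 527l-1-6-5-7-6-5-7-2-5 1-5 5-4 6-2 8"/></g>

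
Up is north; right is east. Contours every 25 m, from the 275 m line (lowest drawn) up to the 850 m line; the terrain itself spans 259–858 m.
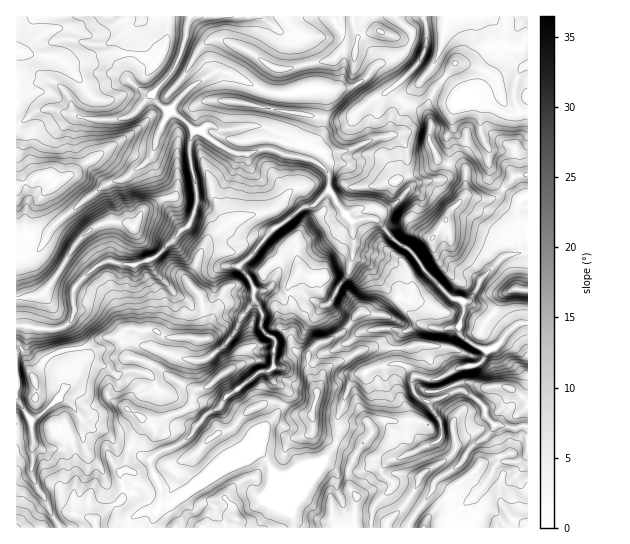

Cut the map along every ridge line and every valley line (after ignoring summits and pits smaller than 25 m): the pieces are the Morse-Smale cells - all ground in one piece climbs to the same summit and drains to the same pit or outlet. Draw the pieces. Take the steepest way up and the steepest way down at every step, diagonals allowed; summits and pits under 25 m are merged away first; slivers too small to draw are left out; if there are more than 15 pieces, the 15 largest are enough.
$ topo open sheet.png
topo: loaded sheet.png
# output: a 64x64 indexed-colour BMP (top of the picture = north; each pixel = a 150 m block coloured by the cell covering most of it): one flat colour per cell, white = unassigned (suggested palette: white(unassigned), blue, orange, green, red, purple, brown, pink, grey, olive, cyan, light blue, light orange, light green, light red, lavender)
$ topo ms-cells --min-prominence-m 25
<image width="64" height="64" href="data:image/bmp;base64,Qk12CAAAAAAAAHYAAAAoAAAAQAAAAEAAAAABAAQAAAAAAAAIAAATCwAAEwsAABAAAAAAAAAA////ALR3HwAOf/8ALKAsACgn1gC9Z5QAS1aMAMJ34wB/f38AIr28AM++FwDox64AeLv/AIrfmACWmP8A1bDFAAAACZmZmZkADd3d3d3d3d3d13d3d3cAAAAAAAAAAAAAAAAJmZmZmZAN3d3d3d3d3d13d3d3dwAAAAAAAAAAAAAAAJmZmZmZmZnd3d3d3d3d3Xd3d3d3cAAAAAAAAAAAAAAAmZmZmZmZmczd3d3d3d3dd3d3d3dwAAAAAAAAAAAAAAmZmZmZmZmZzM3d3d3d3dd3d3d3d3cAAAAAAAAAAAAACZmZmZmZmZnMzM3d3d3d13d3d3d3d3AAAAAAAAAAAACZmZmZmZmZnMzMzN3d3d3Rd3d3d3d3AAAAAAAAAAAAAJmZmZmZmZmczMzMzd3d3RERF3d3d3cAAAAAAAAAAAAAmZmZmZmZmZzMzMzMHd3RERERd3d3d3AAAAAAAAAAAACZmZmZmZmURMzMzMzMEREREREXd3d3d3cAAAAAAAAAAAAAmZmZRERERMzMzMzBERERERF3d3d3d3AAAAAAAAAAAAAAmZlERERERMzMzMwREREREXd3d3d3AAAAAAAAAAAAAACUREREREREzMzMzMERERERd3d3d3AAAAAAAAAAAAAAAERERERERERMzMzMzBERERF3d3d3cAAAAAAAAAAAAAAARERERERERETMzMzMwRERERd3d3dwAAAAAAAAAAAAAARERERERERERETMzMzBERERF3d3d3AAAAAAAAAAAAAARERERERERERERMzMzMwREREXd3d3dxEQAAAAAAAAAABERERERERERERERMzMwRERERF3d3d3ERAAAAAAAAAAAARERERERERERERETMwREREREXd3d3cREAAAAAAAAAAAAEREAEBERERERERETBEREREREXd3cRERAAAAAAAAAAAARAAAAAREREREREREEREREREREREREREREQAAAAAAAABgAAAABERmZkREREQREREREREREREREREREAAAAAAAAGZmAAAGZmZmZkRERBEREREREREREREREREAAAAAAAAAZmZmZmZmZmZmZEREERERERERERERERERAAAAAAAAAAZmZmZmZmZmZmZkREERERERERERERERERAAAAAAIiIiJmZmZmZmZmZmZmZEQREREREREREREREREAAAAAAiIiImZmZmZmZmZmZmZkRBERERERERERERERERAAAAACIiIiZmZmZmZmZmZmZmZBEREREREREREREREREAAAAAIiIiJmZmZmZmZmERZmZmEREREREREREREREREzAAAAAiIiImZmZmZmZmEREWZmYREREREREREREREREzMAAAACIiIiJmZmZmZmERERZmYREREREREREREREREzMzAAAAIiIiIiZmZmZmERERFmZhEREREREREREREREzMzMwAAAiIiIiImZmZmERERERZhEREREREREREREREzMzMzMAACIiIiIiIiIiIREREREREREREREREREREREzMzMzMzAAVVIiIiIiIiIiEREREREREREREREREREREzMzMzMzMzNVUiIiIiIiIiIhEREREREREREREREREREzMzMzMzMzM1VVIiIiIiIiIiIREREREREREREREREREzMzMzMzMzMzVVUiIiIiIiIiIiEREREREREREREREREzMzMzMzMzMzNVVVIiIiIiIiIiIhEREREREREREREREzMzMzMzMzMzM1VVVVIiIiIiIiIiERERERERERERERERMzMzMzMzMzMzVVVVVSIiIiIiIiIhERERERERERERERETMzMzMzMzMzNVVVVVUiIiIiIiIiEREREREREREREREREzMzMzOqozM1VVVVVVUiIiIiIiERERERERERERERERERMzMzOqqqMzVVVVVVVVUiIiIiIREREREREREREREREREzMzM6qqqjNVVVVVVVVVIiIiIhERERERERERERERERETMzMzqqqqqlVVVVVVVVVVIiIiERERERERERERERERERMzM6qqqqqqVVVVVVVVVVVSIiIREREREREREREREREREzM6qqqqqqpVVVVVVVVVVVIiIhEREREREREf//8RERETM6qqqqqqqlVVVVVVVVVVVSIiERERERERERH///8RETMzqqqqqqqqVVVVVVVVVVVVIiIREREREREREf/////zMzOqqqqqqqpVVVVVVVVVVVUiIRERERERERERH/////MzM6qqqqqqqohVVVWIiIhVVVIREREREREREREf////8zM6qqqqqqqqiIiIiIiIiIVVERERERERERERER/////zM6qqqqqqu7uIiIiIiIiIiFERERERERERERERH/////+qqqqqq7u7u4iIiIiIiIiIEREREREREREREREf////8Aqqqqu7u7u7iIiIiIiIiIERERERERERERERHu7u7///AKqqu7u7u7uIiIiIiIiIEREREREREREREREe7u7u///wCqu7u7u7u4iIiIiIiIgREREREREREREREe7u7u7v//8Au7u7u7u7iIiIiIiIiBERERERERERERER7u7u7u7v/wALu7u7u7uIiIiIiIiIgRERERERERERERHu7u7u7u7v8Au7u7u7u4iIiIiIiIiBEREREREREREREe7u7u7u7u/wC7u7u7u7iIiIiIiIiIERERERERERERHu7u7u7u7u7vALu7u7u7uIiIiIiIiIgRERERERERER7u7u7u7u7u7g8AC7u7u7u4iIiIiIiIiBERERERERER7u7u7u7u7u7gALu7u7u7u7"/>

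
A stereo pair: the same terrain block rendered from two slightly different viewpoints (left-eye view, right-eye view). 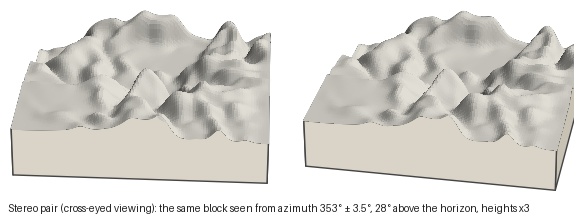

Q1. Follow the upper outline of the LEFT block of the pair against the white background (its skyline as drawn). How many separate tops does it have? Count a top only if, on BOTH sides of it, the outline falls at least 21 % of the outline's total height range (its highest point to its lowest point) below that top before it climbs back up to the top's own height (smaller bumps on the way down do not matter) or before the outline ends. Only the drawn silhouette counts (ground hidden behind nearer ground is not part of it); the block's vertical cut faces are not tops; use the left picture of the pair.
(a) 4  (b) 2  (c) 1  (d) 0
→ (c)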